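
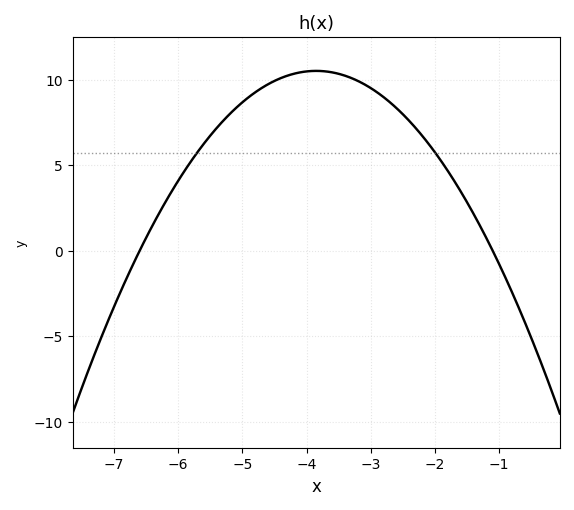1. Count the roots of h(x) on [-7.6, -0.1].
2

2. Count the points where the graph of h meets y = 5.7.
2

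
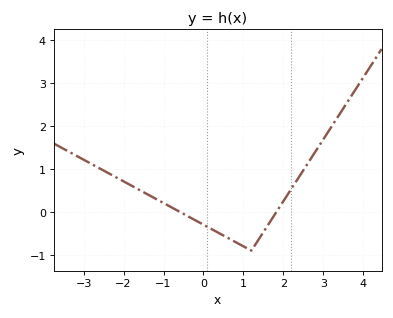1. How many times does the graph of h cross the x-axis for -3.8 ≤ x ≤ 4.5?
2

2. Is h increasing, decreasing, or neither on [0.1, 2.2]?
neither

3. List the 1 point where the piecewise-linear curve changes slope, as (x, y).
(1.2, -0.9)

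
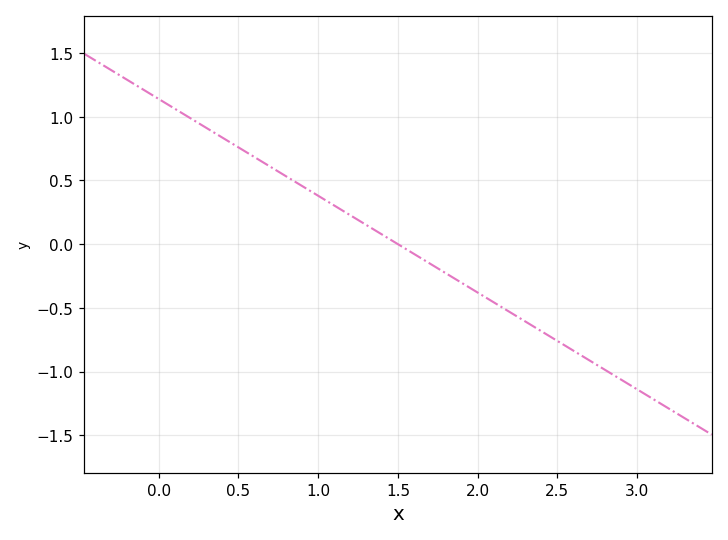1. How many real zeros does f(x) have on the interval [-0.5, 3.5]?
1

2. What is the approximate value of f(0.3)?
0.912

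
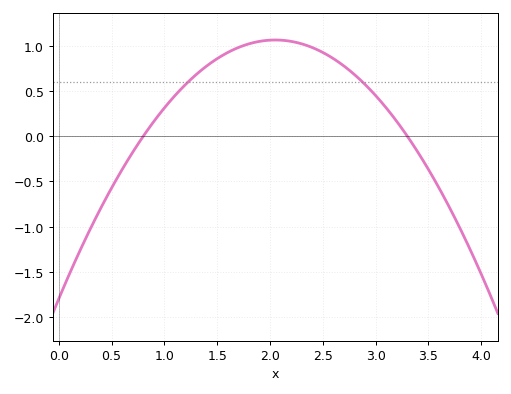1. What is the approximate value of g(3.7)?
-0.8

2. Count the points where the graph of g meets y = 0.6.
2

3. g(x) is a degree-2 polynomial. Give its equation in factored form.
y = -0.68(x - 0.8)(x - 3.3)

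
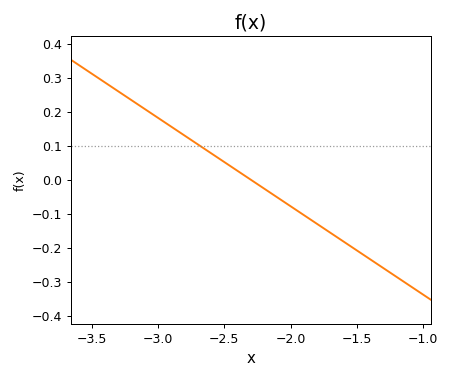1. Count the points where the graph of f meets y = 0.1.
1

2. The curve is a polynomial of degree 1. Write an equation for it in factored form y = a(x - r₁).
y = -0.26(x + 2.3)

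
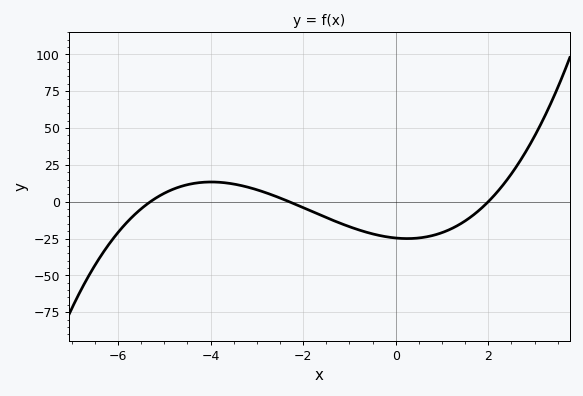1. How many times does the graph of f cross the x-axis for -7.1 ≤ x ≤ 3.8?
3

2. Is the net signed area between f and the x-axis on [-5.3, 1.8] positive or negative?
negative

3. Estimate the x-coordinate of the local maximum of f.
-4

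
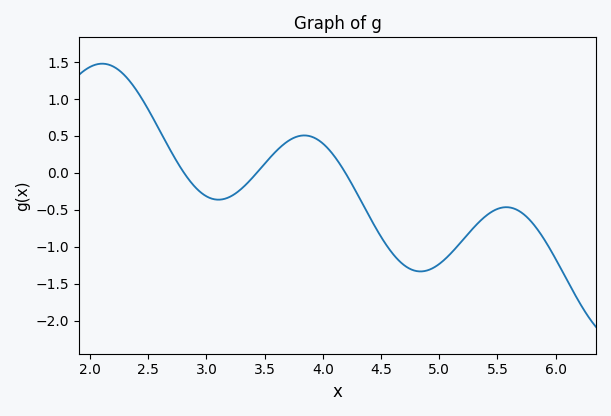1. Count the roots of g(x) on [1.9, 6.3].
3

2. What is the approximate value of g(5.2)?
-0.9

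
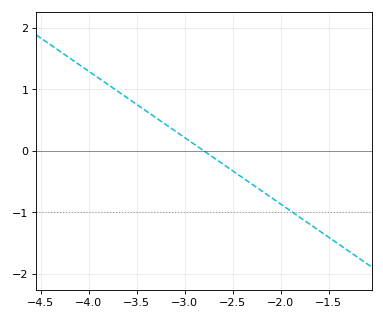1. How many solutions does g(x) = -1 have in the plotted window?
1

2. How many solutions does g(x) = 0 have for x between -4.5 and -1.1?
1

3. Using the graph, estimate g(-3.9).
1.19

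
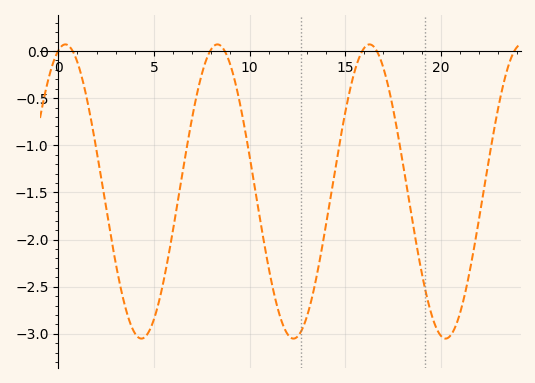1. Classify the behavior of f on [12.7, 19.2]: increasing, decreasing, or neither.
neither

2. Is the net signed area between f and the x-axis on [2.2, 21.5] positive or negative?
negative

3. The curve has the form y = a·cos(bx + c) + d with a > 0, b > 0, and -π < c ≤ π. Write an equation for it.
y = 1.56cos(0.79x - 0.29) - 1.49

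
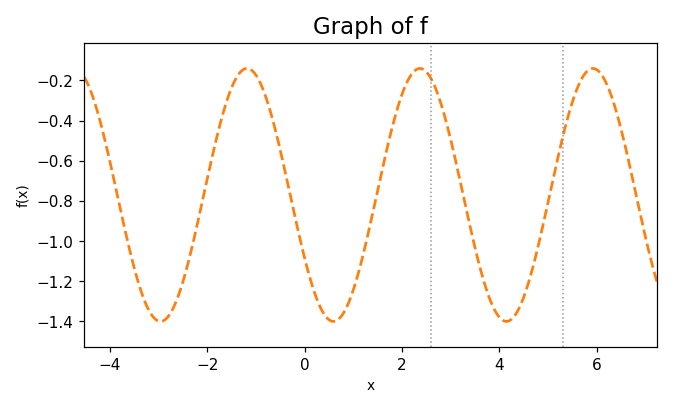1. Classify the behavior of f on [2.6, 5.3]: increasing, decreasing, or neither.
neither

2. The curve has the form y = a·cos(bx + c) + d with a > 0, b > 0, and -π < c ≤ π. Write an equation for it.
y = 0.63cos(1.8x + 2.1) - 0.77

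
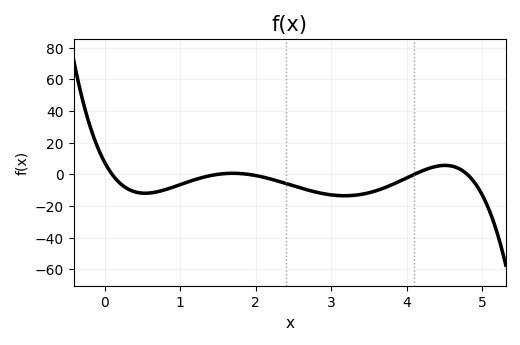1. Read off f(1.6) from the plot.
0.493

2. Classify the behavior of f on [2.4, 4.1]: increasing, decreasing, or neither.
neither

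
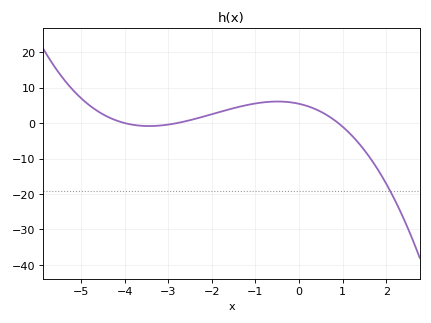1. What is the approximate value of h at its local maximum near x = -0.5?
6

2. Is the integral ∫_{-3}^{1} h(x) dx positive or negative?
positive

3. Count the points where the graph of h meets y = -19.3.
1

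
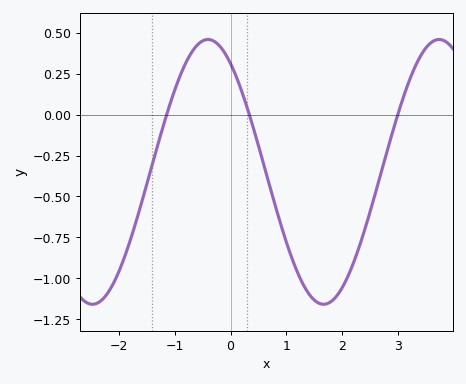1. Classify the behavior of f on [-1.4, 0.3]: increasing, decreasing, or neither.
neither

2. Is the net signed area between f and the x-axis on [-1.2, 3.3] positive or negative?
negative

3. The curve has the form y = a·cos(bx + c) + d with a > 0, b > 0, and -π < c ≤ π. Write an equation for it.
y = 0.81cos(1.52x + 0.612) - 0.35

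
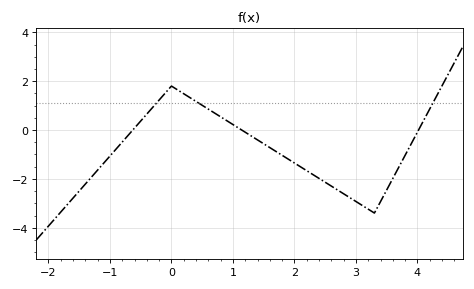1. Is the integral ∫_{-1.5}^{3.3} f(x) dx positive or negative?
negative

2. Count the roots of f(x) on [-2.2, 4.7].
3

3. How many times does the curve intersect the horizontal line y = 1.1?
3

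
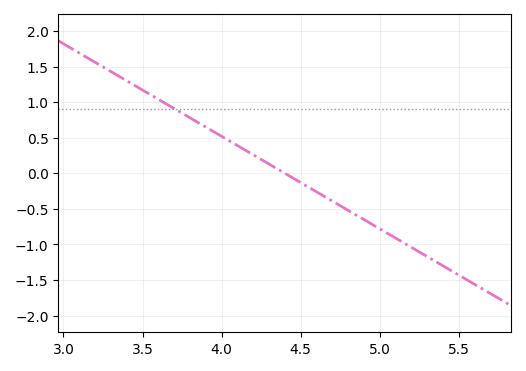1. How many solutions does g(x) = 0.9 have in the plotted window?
1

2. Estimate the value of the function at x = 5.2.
-1.05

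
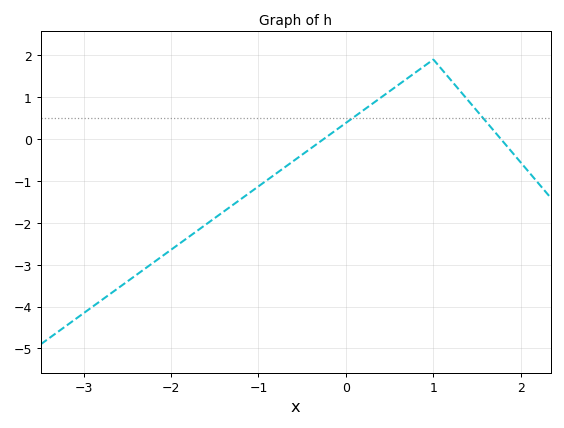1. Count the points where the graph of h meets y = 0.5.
2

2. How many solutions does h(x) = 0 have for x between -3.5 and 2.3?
2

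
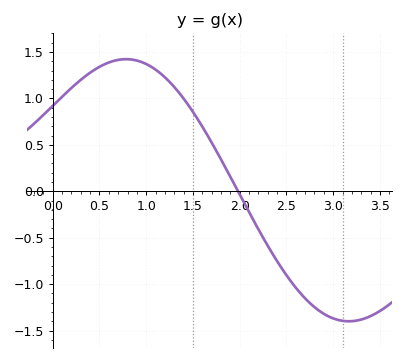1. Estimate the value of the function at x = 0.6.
1.39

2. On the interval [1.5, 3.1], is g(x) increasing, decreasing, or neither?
decreasing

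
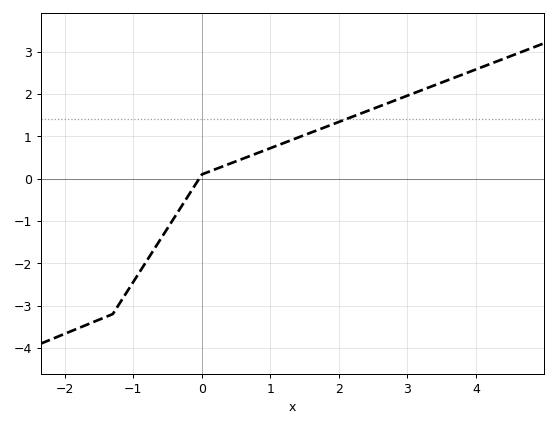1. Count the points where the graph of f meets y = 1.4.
1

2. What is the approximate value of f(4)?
2.6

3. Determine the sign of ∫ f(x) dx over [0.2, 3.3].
positive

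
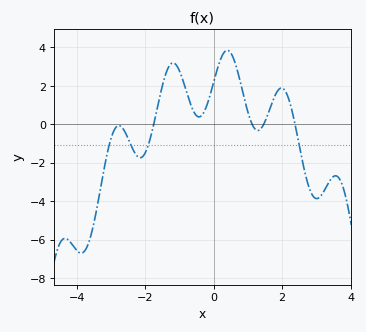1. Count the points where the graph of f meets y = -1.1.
4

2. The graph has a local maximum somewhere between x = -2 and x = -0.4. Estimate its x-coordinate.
-1.19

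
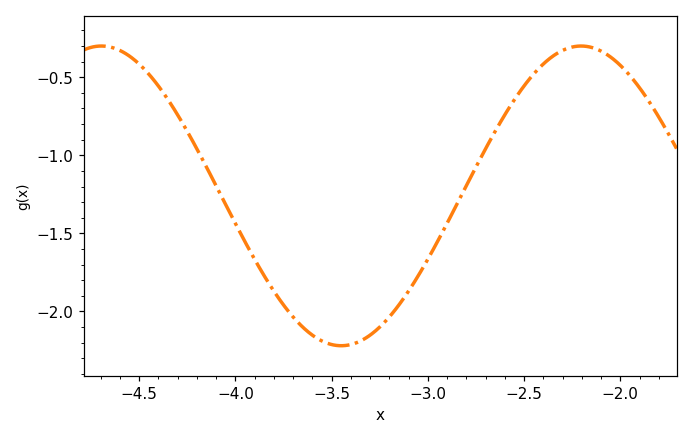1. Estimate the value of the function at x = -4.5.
-0.416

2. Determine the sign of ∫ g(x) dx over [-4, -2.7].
negative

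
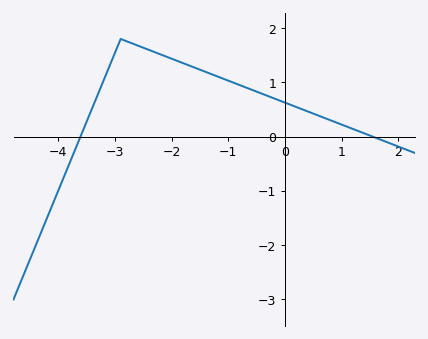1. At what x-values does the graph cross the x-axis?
-3.61, 1.55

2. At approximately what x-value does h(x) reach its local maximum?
-2.9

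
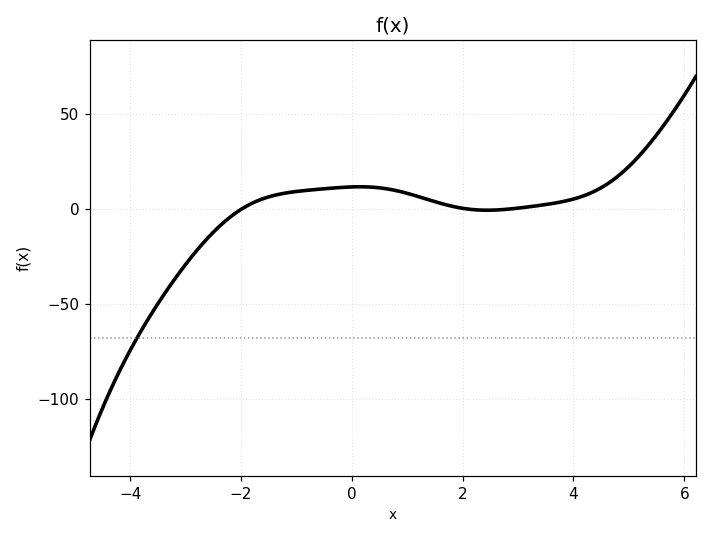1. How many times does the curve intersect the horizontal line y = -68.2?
1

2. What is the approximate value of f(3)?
0.273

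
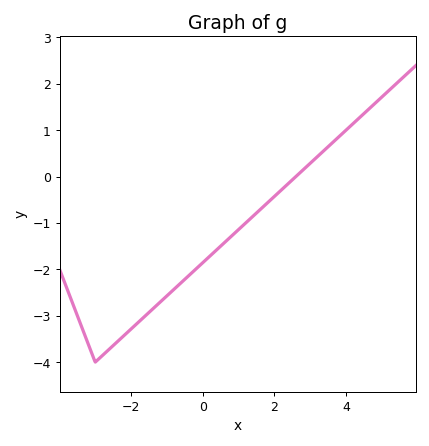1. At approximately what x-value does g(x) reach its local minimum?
-3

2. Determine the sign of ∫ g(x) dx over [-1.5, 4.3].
negative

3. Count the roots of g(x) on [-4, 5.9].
1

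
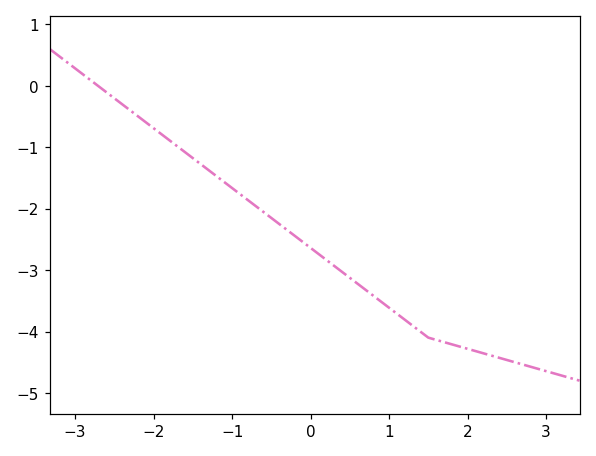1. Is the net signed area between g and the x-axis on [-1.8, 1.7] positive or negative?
negative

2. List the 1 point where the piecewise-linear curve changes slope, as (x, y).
(1.5, -4.1)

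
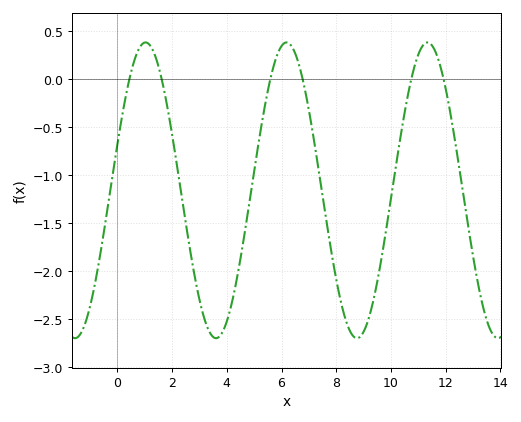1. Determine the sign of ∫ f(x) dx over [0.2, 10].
negative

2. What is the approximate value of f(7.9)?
-1.93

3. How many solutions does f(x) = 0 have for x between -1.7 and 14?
6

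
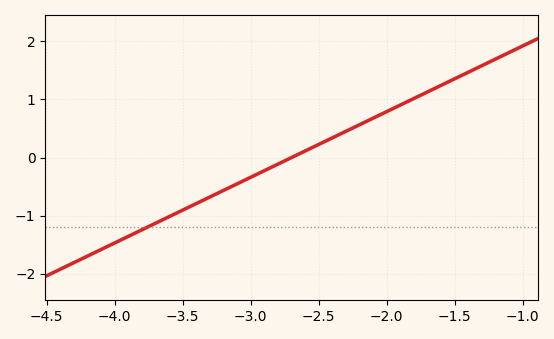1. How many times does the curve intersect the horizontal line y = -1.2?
1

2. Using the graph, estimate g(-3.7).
-1.1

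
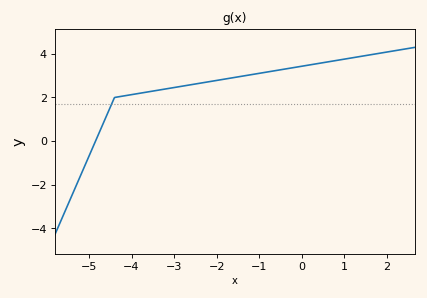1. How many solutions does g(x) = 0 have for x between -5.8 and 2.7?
1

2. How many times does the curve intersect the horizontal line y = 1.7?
1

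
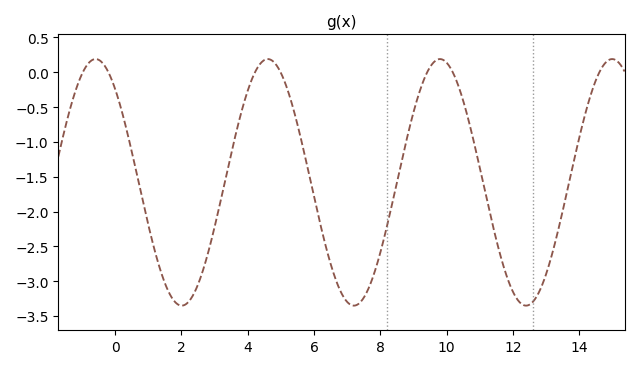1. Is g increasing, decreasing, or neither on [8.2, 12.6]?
neither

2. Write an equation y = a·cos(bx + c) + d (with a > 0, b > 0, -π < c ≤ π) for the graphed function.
y = 1.77cos(1.21x + 0.712) - 1.58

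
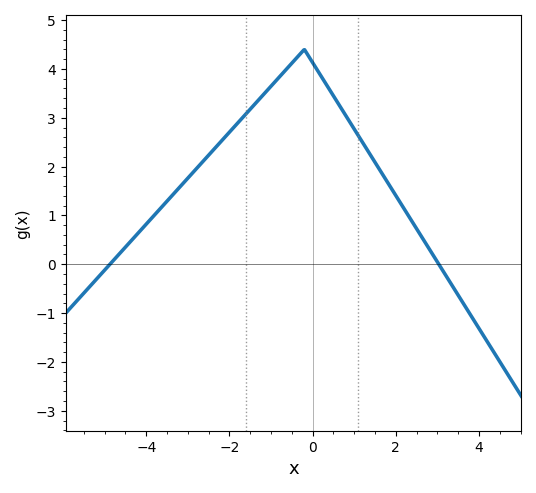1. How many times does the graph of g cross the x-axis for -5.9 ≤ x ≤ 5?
2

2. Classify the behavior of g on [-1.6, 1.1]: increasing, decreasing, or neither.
neither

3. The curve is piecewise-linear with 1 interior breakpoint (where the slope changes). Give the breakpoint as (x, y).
(-0.2, 4.4)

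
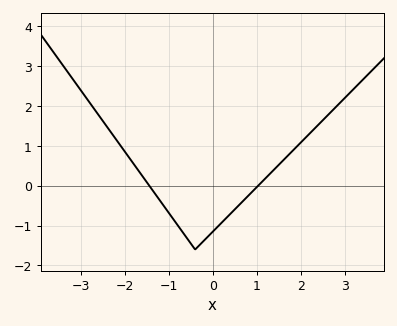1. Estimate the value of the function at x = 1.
-0.035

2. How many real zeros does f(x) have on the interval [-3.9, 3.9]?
2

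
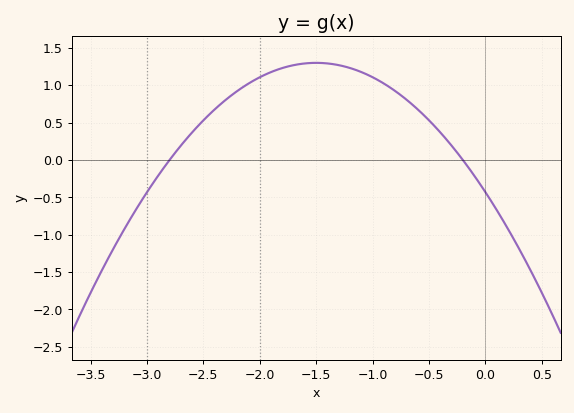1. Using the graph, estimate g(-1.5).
1.3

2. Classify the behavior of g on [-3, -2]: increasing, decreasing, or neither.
increasing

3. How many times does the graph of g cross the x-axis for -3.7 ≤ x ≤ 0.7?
2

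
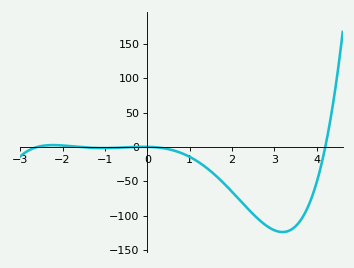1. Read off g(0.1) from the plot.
0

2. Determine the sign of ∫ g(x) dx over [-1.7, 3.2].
negative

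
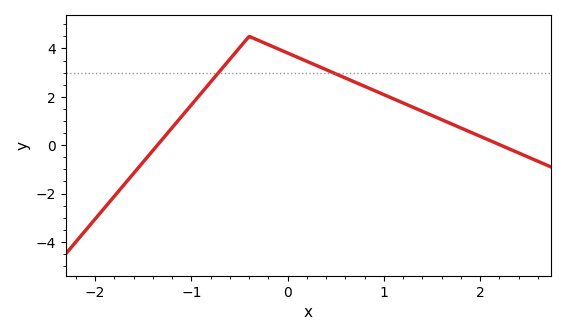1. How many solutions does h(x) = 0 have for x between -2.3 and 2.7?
2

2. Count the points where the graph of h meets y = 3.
2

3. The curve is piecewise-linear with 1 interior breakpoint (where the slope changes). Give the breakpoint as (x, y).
(-0.4, 4.5)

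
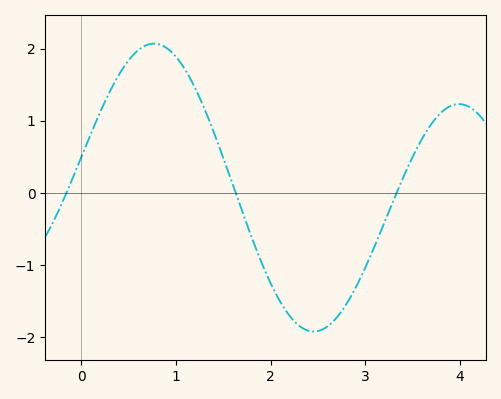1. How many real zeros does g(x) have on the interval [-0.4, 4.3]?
3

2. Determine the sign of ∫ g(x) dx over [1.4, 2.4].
negative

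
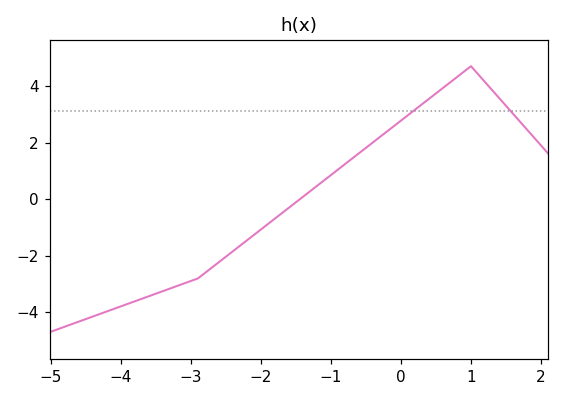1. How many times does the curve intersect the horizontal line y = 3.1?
2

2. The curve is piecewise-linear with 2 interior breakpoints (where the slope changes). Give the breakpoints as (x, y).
(-2.9, -2.8); (1, 4.7)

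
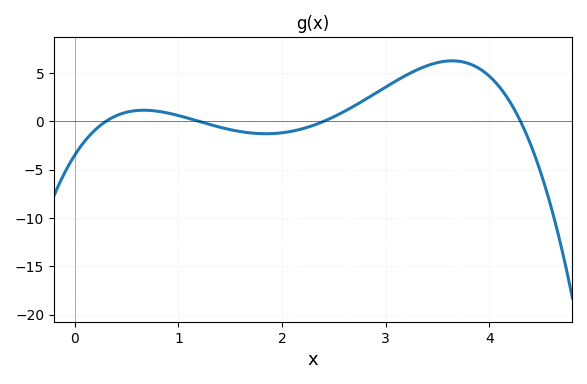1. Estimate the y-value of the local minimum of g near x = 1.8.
-1.5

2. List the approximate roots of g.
0.3, 1.2, 2.4, 4.3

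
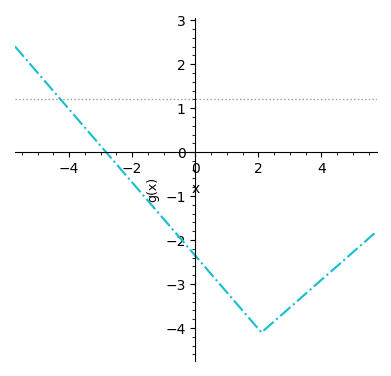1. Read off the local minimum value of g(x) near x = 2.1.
-4.1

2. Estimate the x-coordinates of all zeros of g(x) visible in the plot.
-2.83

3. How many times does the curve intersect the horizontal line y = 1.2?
1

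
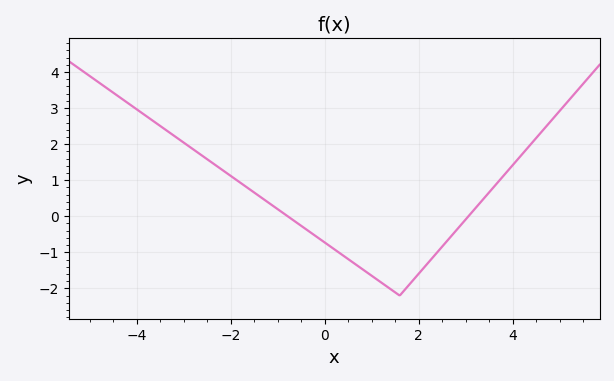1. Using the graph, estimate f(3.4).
0.5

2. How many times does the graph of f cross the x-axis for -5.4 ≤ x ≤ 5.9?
2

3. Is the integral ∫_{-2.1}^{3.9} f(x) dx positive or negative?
negative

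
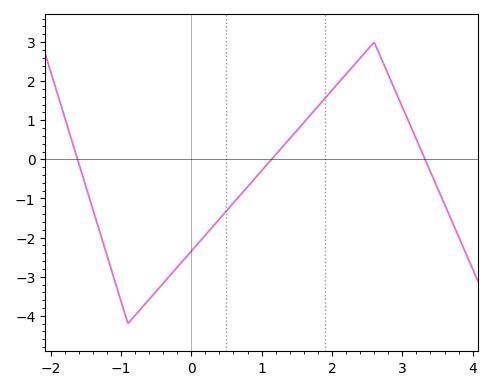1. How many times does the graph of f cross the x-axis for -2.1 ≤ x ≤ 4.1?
3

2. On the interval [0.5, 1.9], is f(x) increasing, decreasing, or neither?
increasing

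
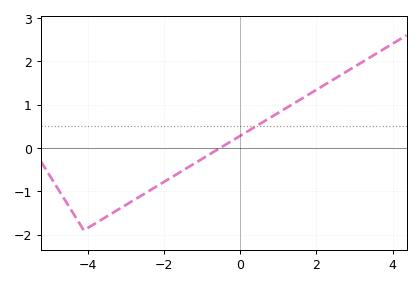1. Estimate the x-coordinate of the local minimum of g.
-4.1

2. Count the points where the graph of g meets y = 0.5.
1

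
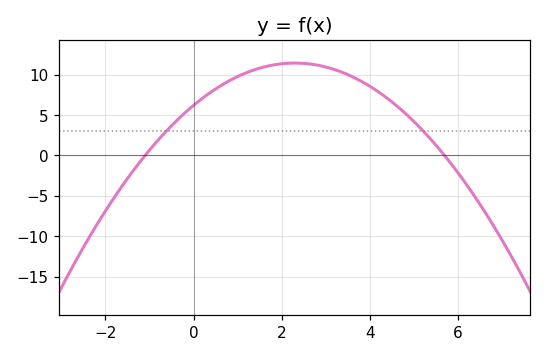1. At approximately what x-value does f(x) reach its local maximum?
2.3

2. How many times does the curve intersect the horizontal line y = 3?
2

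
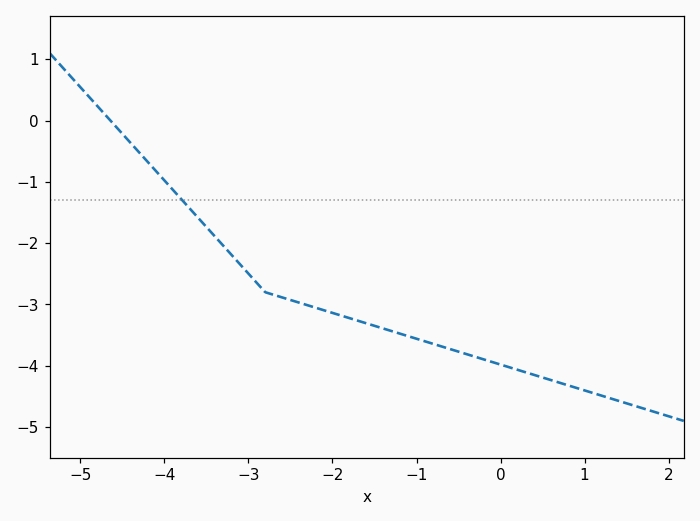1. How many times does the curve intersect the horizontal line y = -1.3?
1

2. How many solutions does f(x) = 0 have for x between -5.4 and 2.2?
1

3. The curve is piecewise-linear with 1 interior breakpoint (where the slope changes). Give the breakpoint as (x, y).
(-2.8, -2.8)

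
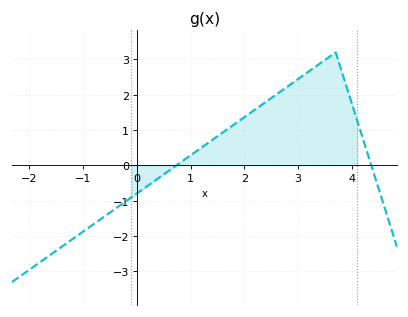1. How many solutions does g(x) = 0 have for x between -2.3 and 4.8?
2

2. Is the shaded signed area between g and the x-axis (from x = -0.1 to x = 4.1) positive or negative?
positive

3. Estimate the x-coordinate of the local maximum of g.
3.7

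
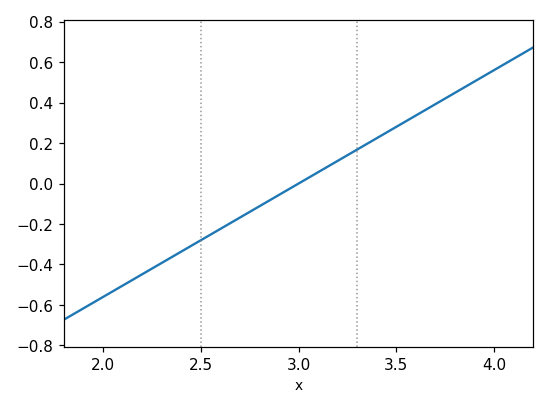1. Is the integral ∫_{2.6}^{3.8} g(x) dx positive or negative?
positive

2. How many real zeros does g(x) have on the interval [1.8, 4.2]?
1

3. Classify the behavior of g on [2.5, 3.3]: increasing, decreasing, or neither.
increasing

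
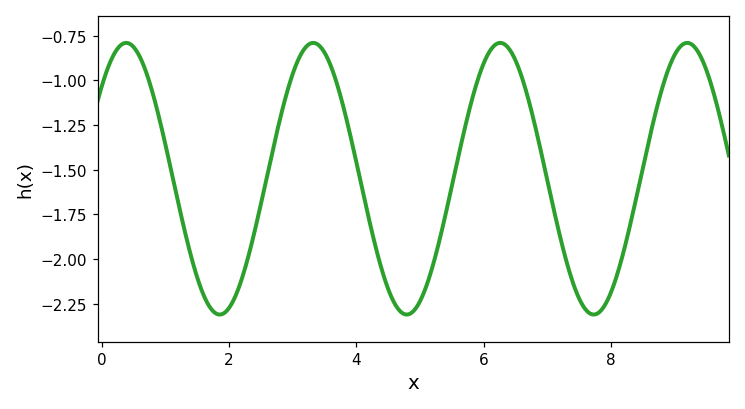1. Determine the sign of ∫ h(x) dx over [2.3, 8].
negative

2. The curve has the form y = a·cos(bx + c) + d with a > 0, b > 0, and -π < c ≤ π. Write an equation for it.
y = 0.76cos(2.14x - 0.83) - 1.55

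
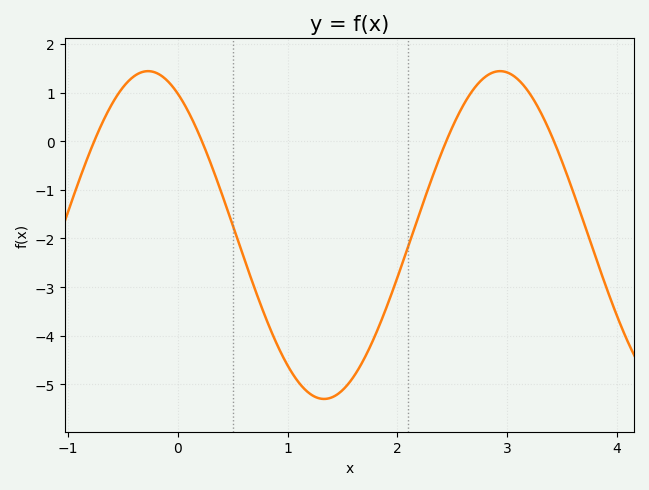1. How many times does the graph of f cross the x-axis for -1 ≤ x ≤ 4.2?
4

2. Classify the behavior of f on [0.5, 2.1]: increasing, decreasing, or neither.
neither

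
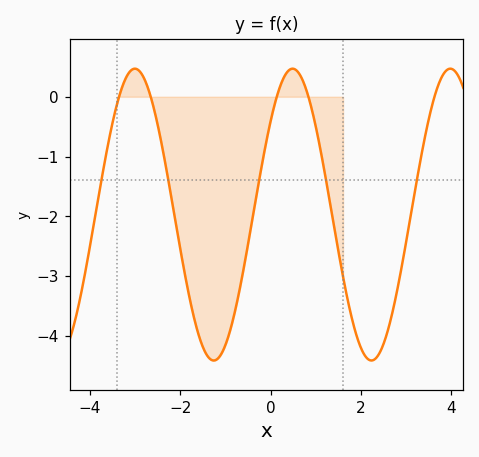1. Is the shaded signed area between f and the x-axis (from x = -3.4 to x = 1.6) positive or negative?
negative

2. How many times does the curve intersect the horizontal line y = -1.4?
5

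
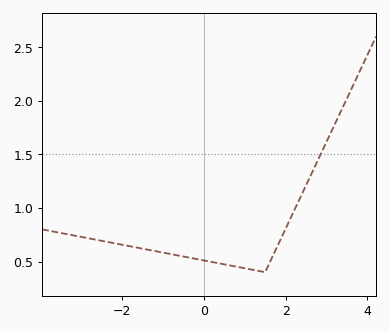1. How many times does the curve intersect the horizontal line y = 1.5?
1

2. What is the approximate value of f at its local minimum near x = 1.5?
0.4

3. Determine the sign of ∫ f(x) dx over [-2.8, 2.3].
positive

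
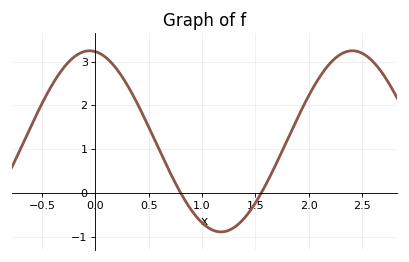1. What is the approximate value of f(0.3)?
2.5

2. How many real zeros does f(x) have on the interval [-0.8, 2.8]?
2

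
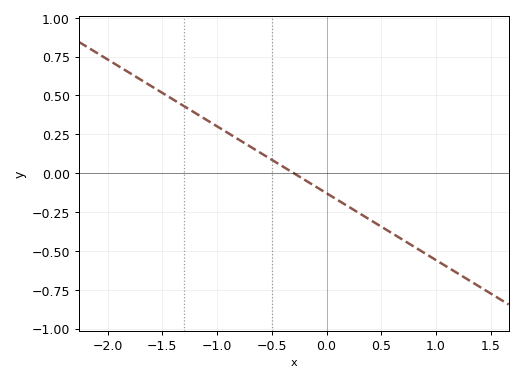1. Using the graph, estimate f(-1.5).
0.516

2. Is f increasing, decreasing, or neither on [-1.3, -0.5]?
decreasing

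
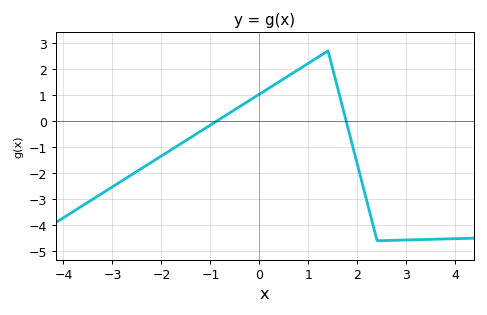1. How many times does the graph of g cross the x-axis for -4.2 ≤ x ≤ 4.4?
2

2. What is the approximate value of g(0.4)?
1.51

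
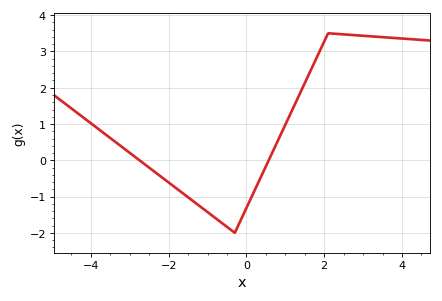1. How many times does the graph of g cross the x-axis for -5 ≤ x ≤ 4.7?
2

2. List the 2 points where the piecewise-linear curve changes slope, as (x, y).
(-0.3, -2); (2.1, 3.5)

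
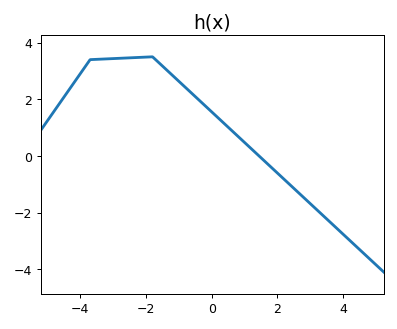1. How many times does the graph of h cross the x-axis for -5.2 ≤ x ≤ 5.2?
1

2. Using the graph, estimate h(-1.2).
2.85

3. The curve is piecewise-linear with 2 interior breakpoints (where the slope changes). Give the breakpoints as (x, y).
(-3.7, 3.4); (-1.8, 3.5)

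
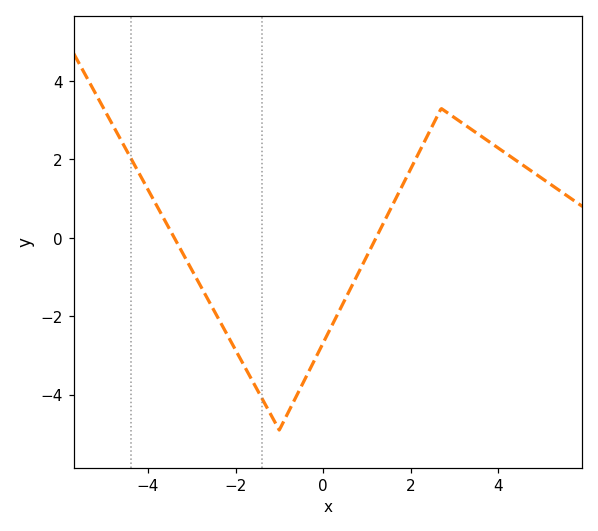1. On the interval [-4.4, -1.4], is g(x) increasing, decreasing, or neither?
decreasing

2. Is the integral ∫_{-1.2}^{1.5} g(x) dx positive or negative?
negative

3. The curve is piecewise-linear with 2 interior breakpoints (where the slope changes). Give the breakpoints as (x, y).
(-1, -4.9); (2.7, 3.3)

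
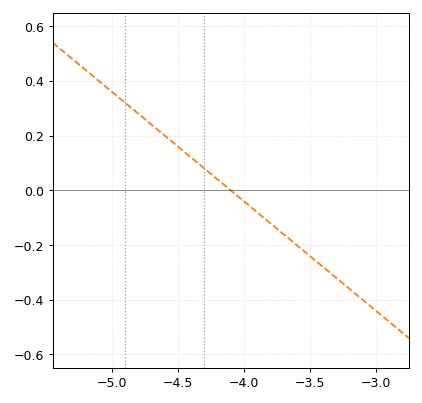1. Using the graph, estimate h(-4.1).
0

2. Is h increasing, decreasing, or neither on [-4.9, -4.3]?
decreasing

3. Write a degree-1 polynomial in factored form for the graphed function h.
y = -0.4(x + 4.1)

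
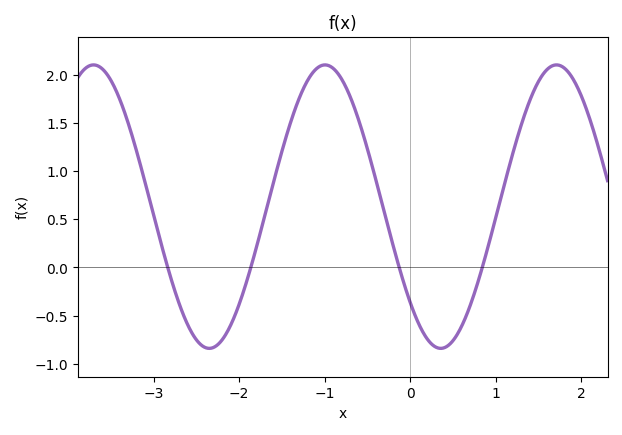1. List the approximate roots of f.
-2.8, -1.9, -0.1, 0.8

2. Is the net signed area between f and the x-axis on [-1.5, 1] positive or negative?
positive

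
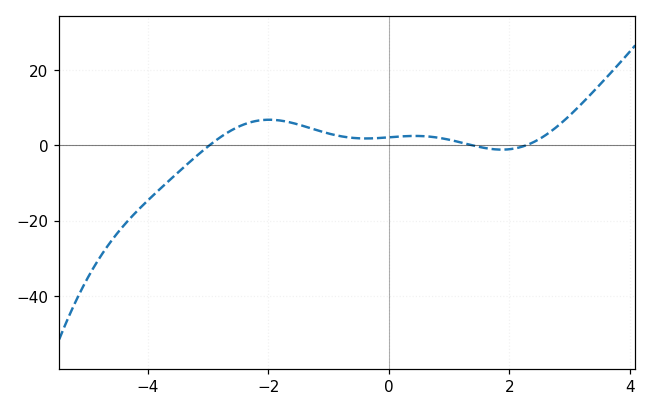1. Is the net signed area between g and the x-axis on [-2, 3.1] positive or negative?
positive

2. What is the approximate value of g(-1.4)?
6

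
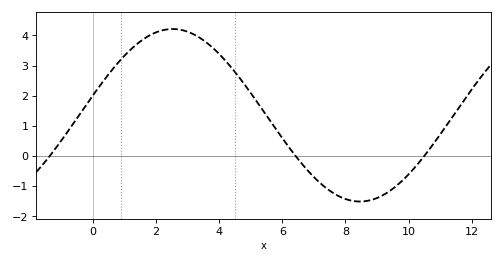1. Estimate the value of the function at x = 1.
3.3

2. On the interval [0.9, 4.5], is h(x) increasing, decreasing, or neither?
neither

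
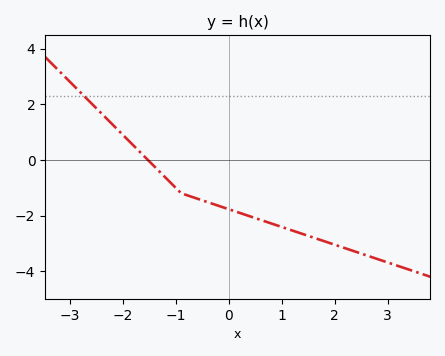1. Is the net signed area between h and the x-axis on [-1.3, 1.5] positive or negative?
negative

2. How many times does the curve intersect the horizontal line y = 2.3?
1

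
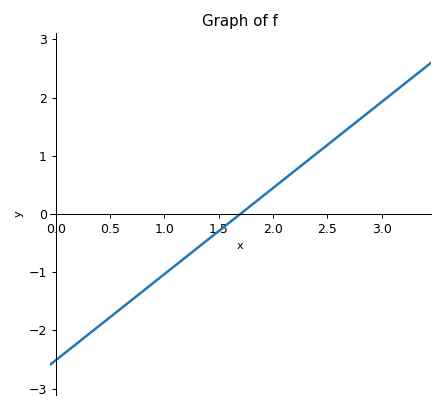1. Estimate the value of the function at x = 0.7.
-1.5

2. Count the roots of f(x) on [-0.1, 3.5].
1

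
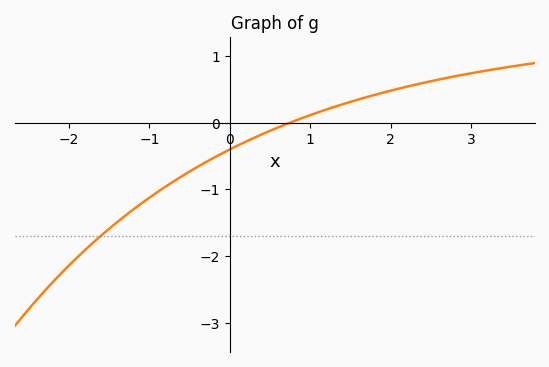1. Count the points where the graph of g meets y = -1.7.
1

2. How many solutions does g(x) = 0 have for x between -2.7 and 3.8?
1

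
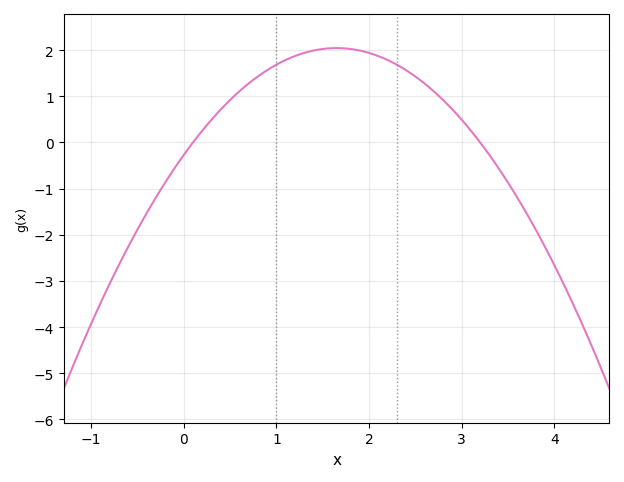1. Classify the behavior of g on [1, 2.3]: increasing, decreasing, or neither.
neither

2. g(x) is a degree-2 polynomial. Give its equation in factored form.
y = -0.85(x - 0.1)(x - 3.2)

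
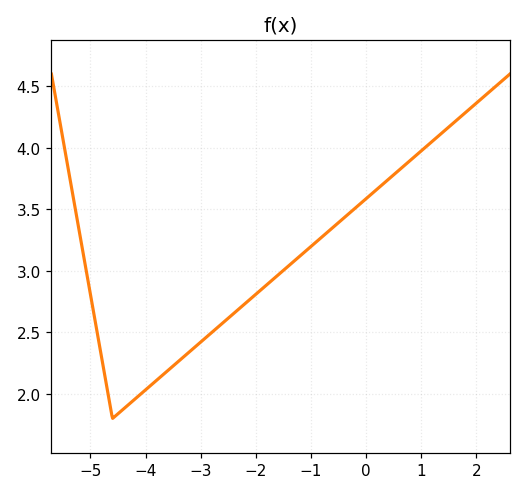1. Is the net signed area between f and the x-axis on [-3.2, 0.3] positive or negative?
positive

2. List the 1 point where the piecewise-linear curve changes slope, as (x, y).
(-4.6, 1.8)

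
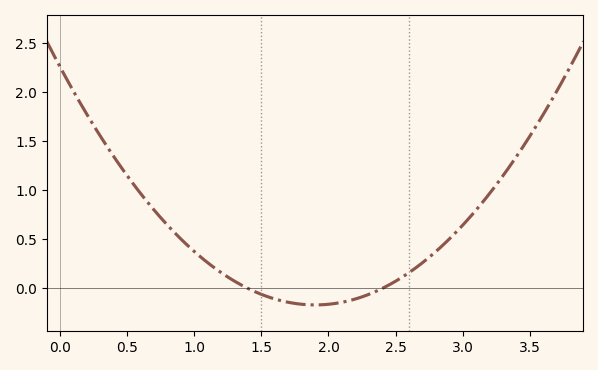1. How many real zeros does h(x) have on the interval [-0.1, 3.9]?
2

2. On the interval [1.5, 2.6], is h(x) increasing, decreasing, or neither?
neither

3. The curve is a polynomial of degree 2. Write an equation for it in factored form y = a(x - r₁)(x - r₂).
y = 0.67(x - 1.4)(x - 2.4)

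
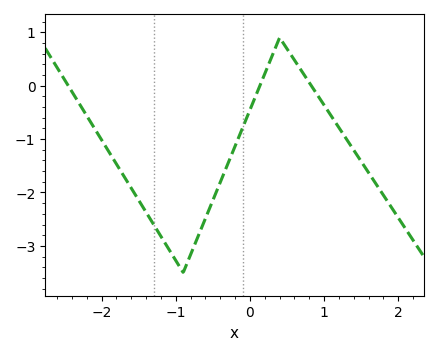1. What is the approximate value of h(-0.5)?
-2.15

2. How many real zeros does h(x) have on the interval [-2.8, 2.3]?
3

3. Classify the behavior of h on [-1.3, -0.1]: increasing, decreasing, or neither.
neither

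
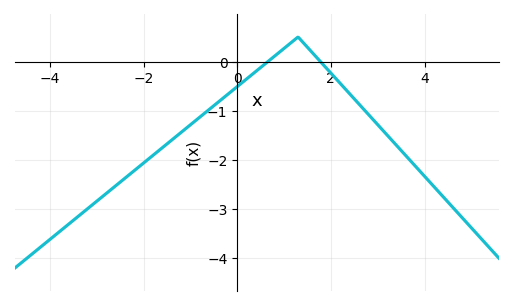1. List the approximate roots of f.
0.657, 1.78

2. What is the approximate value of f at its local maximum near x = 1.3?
0.5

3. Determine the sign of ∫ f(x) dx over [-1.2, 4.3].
negative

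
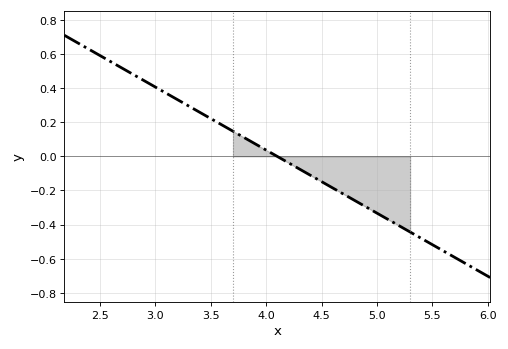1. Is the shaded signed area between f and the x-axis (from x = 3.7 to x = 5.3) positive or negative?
negative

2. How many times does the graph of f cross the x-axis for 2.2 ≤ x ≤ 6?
1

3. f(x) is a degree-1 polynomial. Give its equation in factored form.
y = -0.37(x - 4.1)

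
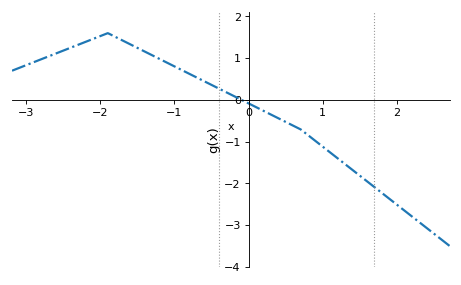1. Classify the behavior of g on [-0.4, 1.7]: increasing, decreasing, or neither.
decreasing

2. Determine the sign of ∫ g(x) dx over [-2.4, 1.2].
positive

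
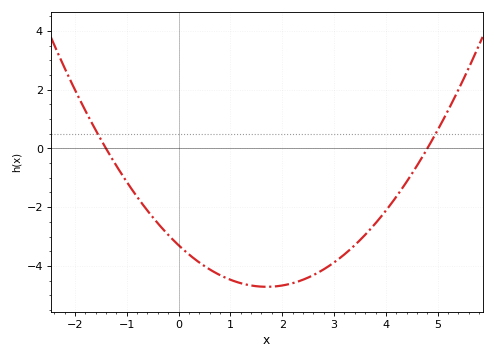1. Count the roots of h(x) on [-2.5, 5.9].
2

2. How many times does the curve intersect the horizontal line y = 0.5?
2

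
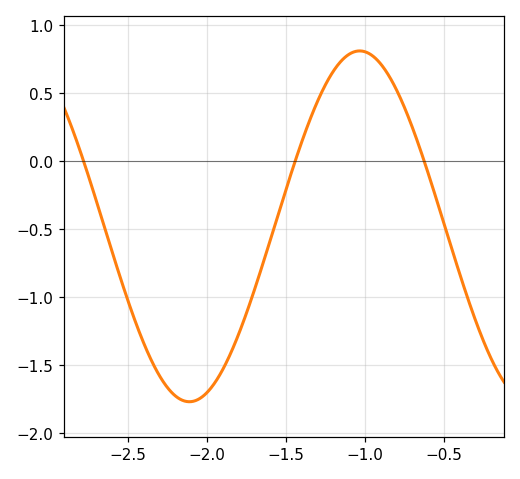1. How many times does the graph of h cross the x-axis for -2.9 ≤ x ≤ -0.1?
3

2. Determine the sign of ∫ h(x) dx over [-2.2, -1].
negative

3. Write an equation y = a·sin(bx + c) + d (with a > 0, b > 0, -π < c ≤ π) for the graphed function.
y = 1.29sin(2.91x - 1.71) - 0.48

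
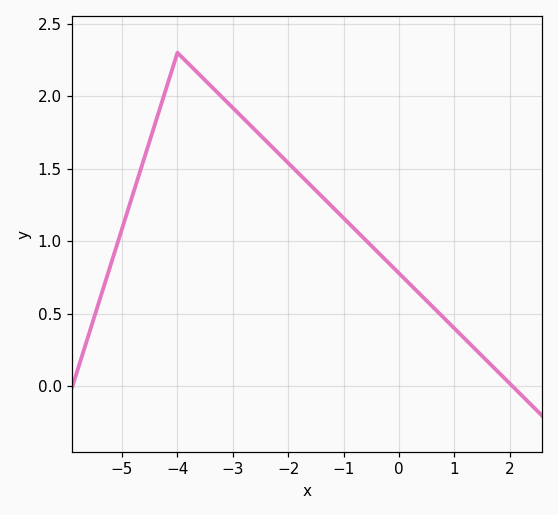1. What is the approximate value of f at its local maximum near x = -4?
2.3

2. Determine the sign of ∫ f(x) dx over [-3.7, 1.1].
positive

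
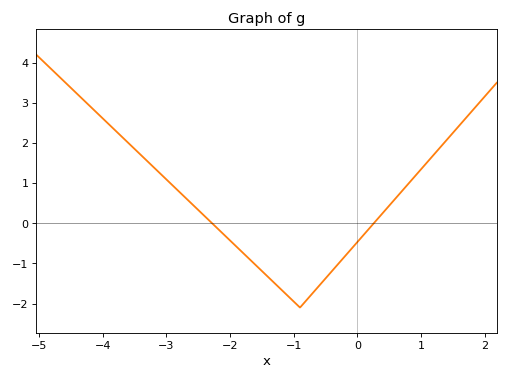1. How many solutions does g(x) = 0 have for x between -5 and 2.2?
2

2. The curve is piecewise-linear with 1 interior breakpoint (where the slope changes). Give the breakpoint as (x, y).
(-0.9, -2.1)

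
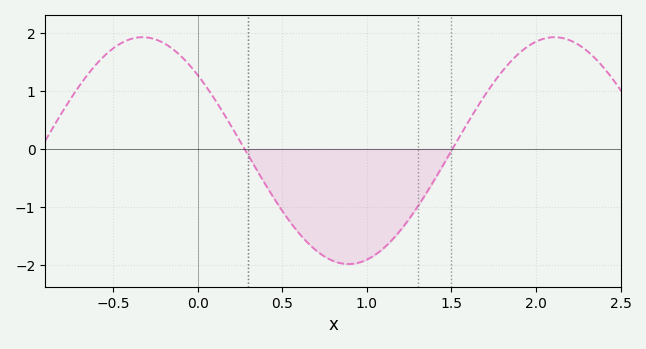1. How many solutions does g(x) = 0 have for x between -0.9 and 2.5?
2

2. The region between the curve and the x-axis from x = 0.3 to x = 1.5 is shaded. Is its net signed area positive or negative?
negative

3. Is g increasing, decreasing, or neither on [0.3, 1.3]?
neither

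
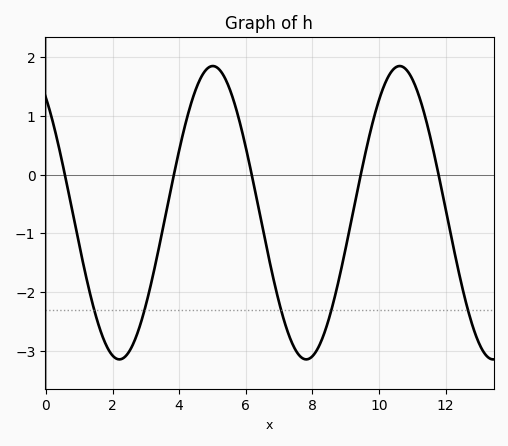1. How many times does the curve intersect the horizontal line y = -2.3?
5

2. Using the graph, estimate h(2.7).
-2.78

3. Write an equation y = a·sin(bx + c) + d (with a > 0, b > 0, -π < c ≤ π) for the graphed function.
y = 2.5sin(1.12x + 2.24) - 0.65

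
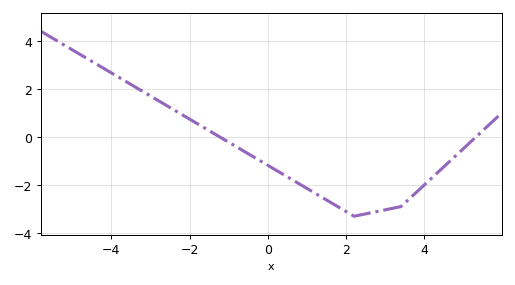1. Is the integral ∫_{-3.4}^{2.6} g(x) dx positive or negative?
negative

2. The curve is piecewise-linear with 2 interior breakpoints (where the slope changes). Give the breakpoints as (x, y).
(2.2, -3.3); (3.4, -2.9)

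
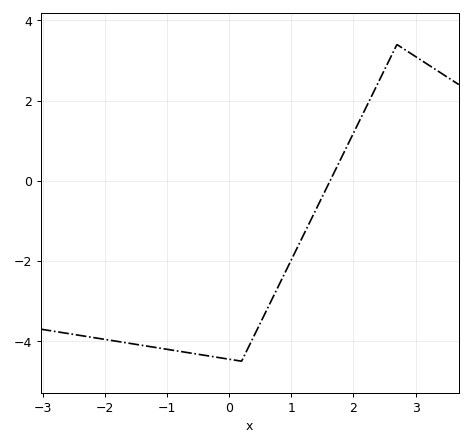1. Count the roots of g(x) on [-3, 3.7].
1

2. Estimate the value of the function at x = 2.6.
3.08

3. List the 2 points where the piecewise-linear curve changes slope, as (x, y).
(0.2, -4.5); (2.7, 3.4)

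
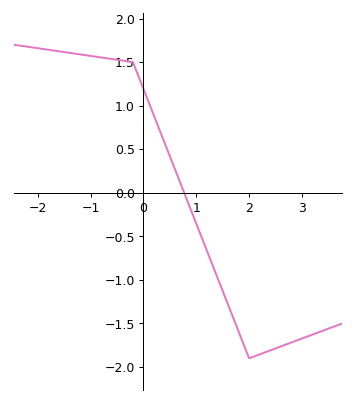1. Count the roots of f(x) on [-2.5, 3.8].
1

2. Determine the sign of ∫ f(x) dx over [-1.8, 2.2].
positive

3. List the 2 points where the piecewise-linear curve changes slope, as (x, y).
(-0.2, 1.5); (2, -1.9)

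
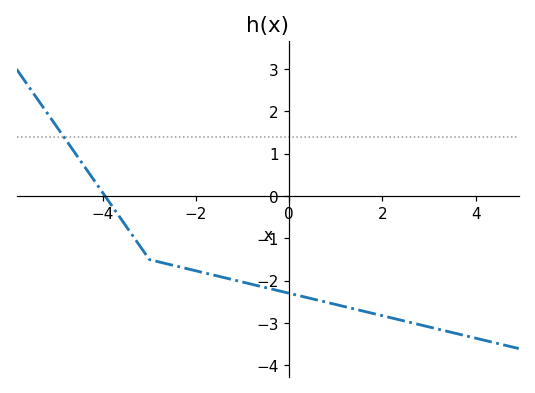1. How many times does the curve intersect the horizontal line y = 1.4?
1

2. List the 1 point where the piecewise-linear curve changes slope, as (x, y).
(-3, -1.5)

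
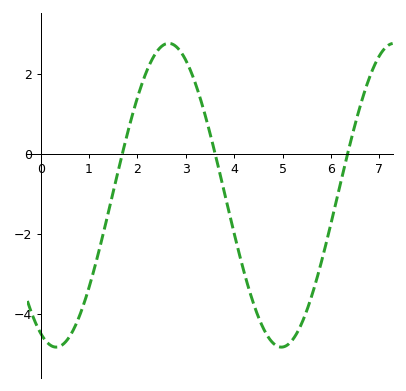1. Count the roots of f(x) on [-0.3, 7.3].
3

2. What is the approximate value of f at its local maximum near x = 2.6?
2.76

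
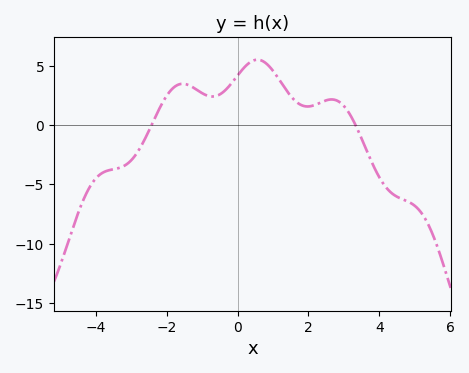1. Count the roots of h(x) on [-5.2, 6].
2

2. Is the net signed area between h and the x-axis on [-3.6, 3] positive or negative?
positive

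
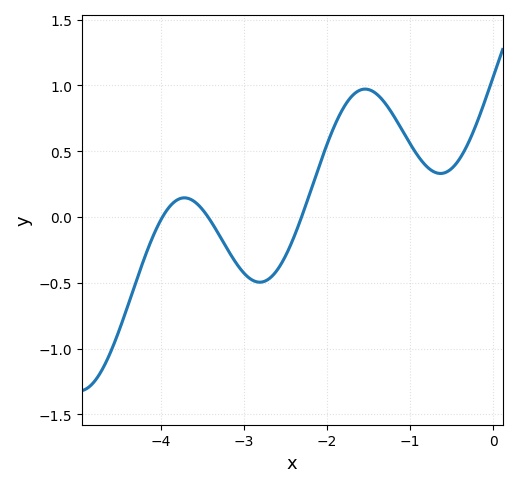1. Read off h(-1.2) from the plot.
0.772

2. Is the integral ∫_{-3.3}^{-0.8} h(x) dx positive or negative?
positive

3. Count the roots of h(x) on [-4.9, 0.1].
3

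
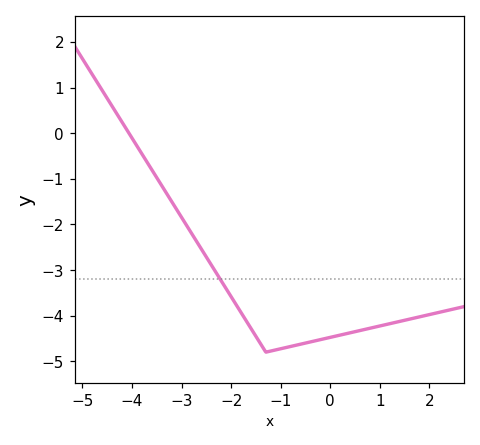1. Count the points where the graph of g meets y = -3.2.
1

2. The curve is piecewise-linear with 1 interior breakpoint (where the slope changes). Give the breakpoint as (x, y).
(-1.3, -4.8)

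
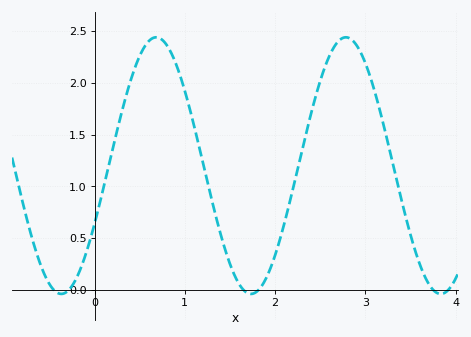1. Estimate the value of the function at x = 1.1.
1.6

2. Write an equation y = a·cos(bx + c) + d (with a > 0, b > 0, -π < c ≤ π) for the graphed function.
y = 1.24cos(3x - 2) + 1.2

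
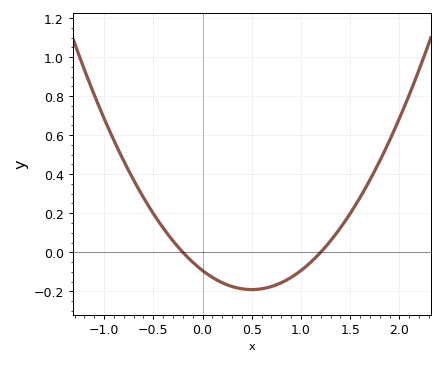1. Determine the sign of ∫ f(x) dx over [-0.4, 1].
negative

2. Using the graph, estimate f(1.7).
0.37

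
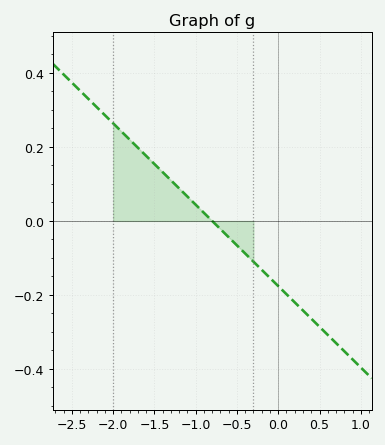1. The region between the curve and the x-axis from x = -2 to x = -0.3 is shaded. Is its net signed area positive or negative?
positive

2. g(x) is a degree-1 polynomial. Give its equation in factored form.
y = -0.22(x + 0.8)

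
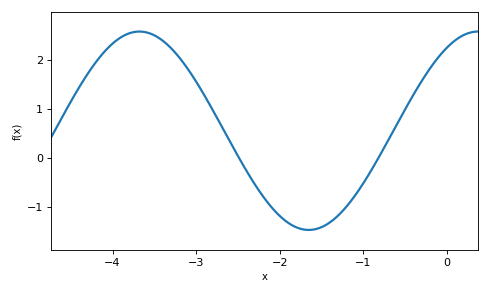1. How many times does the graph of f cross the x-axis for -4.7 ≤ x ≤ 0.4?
2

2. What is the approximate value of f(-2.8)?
1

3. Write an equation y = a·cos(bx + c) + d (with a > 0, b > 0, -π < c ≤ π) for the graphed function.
y = 2.02cos(1.6x - 0.58) + 0.55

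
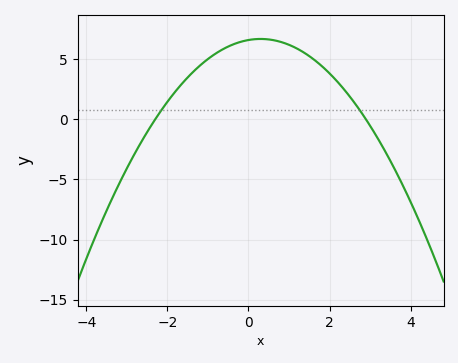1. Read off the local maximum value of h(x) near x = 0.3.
6.69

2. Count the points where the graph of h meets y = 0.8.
2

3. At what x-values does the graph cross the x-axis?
-2.3, 2.9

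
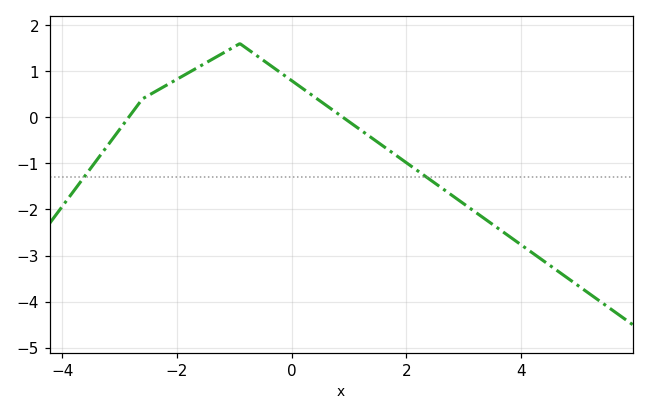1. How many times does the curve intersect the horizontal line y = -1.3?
2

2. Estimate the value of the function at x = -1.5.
1.2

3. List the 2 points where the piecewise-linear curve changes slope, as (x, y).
(-2.6, 0.4); (-0.9, 1.6)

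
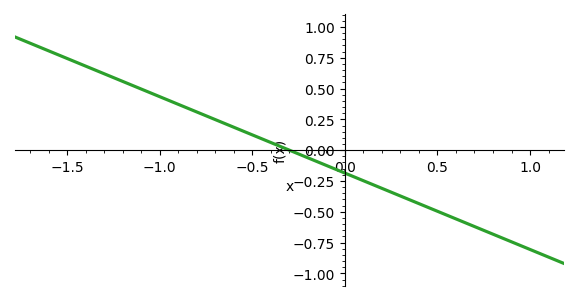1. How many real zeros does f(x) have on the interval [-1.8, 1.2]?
1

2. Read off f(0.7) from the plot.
-0.6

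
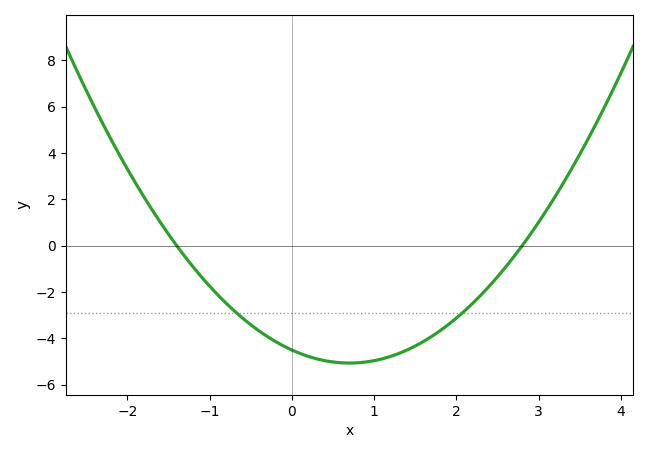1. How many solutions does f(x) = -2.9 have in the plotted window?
2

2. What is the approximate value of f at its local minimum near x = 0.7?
-5.07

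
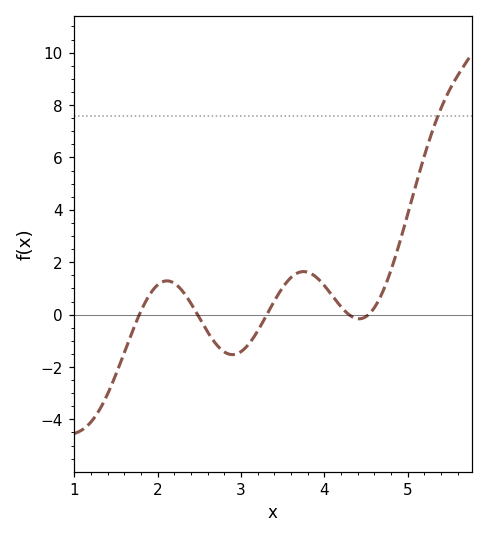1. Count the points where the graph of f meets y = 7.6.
1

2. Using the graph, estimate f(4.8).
1.7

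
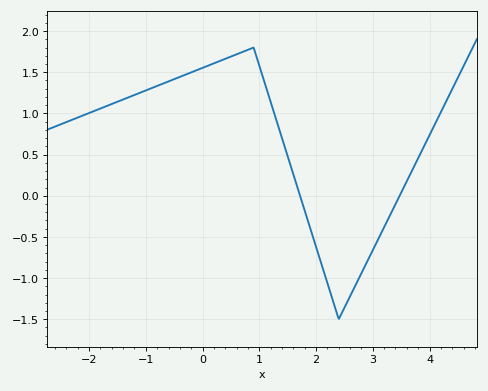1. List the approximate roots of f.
1.72, 3.47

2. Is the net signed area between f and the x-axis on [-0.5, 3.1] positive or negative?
positive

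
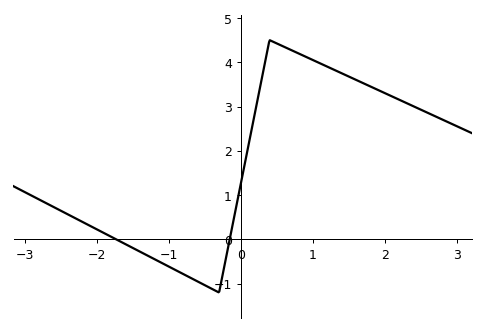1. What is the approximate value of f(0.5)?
4.4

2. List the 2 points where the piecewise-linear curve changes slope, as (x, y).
(-0.3, -1.2); (0.4, 4.5)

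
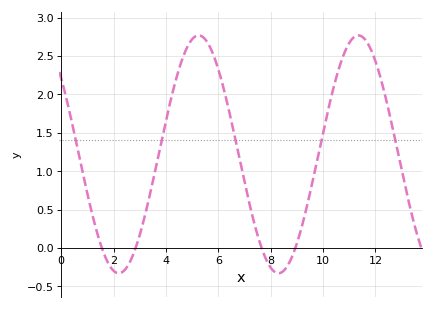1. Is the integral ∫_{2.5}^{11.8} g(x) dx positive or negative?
positive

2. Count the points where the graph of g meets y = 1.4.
5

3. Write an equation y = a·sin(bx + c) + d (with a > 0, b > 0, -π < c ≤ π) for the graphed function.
y = 1.55sin(1.03x + 2.45) + 1.22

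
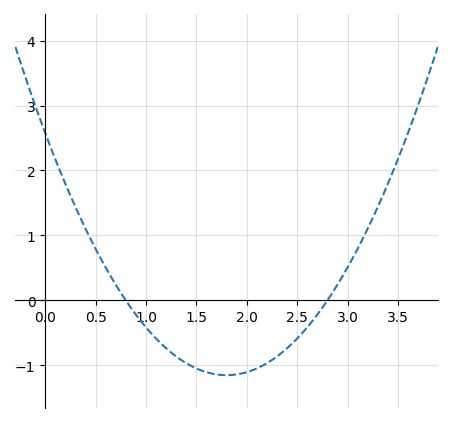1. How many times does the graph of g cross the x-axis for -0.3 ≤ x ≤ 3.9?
2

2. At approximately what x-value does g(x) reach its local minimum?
1.8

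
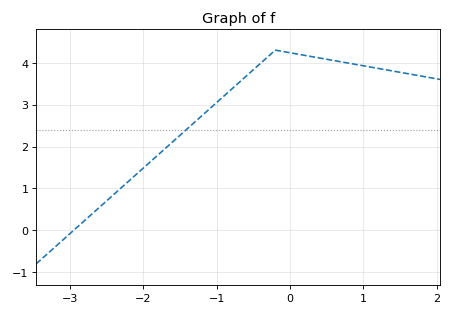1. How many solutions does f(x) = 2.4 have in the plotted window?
1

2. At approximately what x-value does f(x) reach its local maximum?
-0.198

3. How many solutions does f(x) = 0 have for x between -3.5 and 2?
1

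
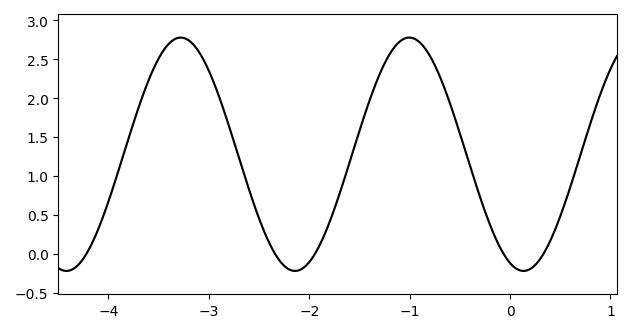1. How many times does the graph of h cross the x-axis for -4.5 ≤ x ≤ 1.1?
5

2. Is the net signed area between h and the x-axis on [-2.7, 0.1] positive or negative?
positive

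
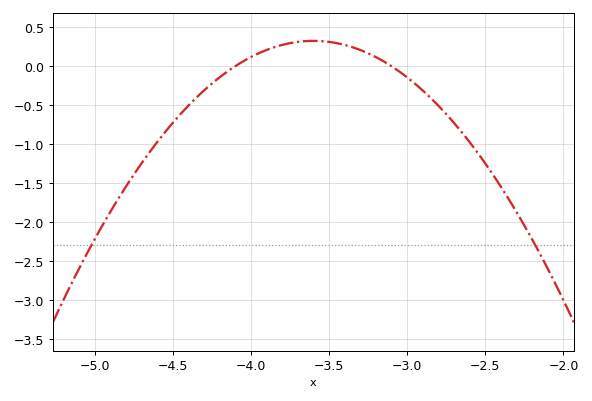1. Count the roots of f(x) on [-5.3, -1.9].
2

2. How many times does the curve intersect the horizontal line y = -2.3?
2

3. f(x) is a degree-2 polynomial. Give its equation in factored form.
y = -1.3(x + 4.1)(x + 3.1)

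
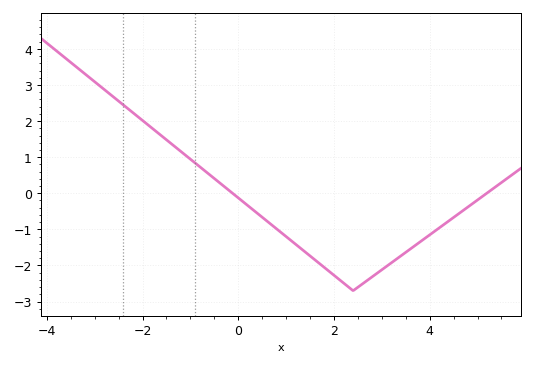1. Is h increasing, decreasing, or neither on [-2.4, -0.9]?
decreasing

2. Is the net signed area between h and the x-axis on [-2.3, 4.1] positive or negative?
negative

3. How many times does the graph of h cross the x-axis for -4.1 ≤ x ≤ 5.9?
2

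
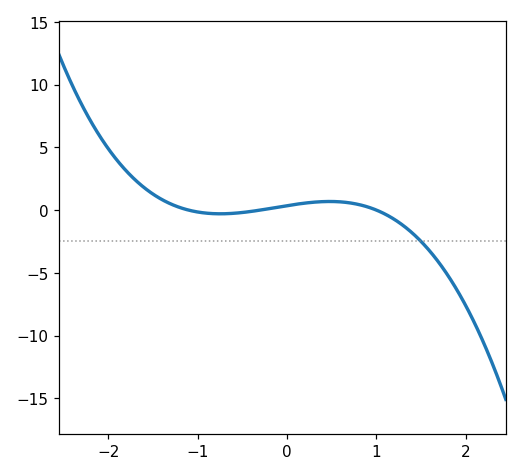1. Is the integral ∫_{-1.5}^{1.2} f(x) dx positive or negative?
positive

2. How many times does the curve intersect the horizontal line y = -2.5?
1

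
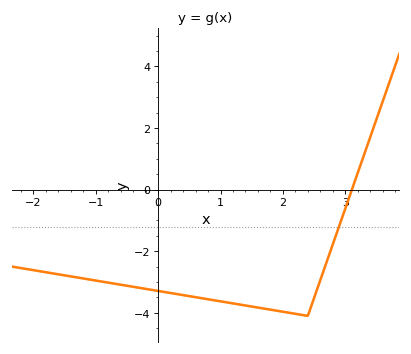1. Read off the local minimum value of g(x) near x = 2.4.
-4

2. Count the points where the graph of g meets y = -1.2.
1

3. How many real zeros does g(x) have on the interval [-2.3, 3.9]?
1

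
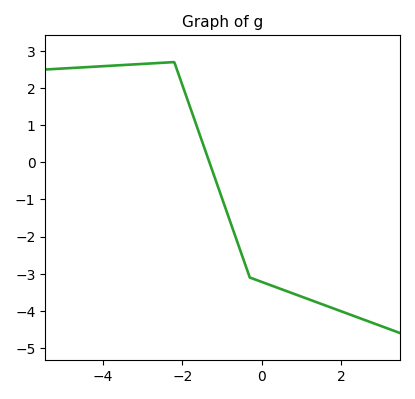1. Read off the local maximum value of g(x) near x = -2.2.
2.7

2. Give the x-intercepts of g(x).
-1.4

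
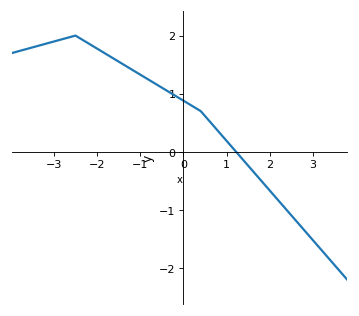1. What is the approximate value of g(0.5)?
0.614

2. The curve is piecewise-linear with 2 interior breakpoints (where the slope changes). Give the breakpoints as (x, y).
(-2.5, 2); (0.4, 0.7)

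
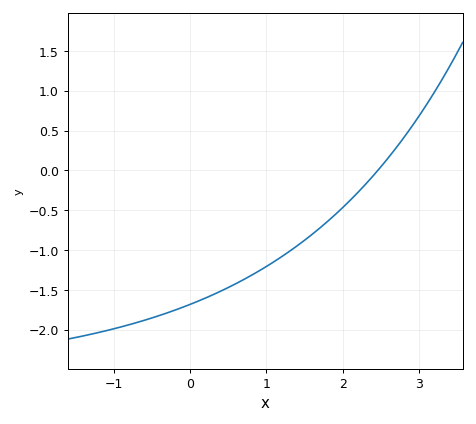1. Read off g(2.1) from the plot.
-0.373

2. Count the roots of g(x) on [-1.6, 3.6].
1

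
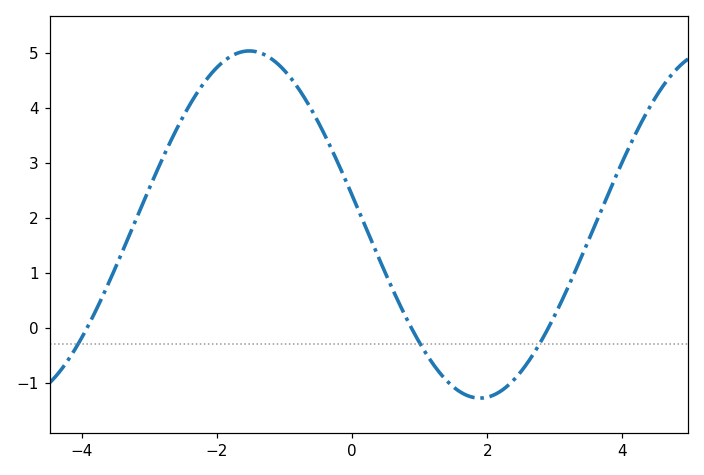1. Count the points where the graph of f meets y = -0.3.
3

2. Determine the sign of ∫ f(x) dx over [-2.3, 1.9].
positive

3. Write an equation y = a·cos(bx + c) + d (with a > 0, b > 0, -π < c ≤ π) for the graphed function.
y = 3.16cos(0.92x + 1.4) + 1.88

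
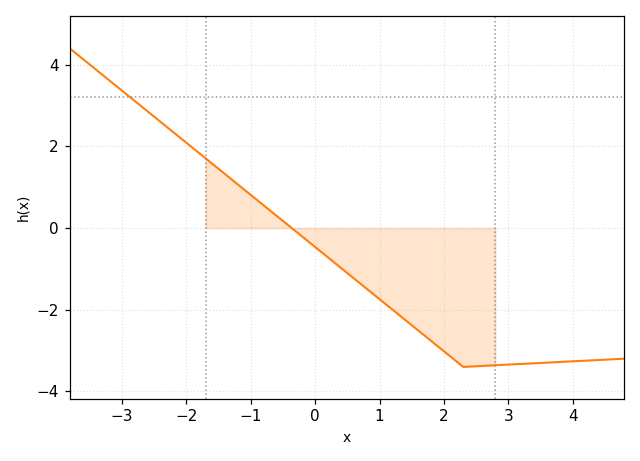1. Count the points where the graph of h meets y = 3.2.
1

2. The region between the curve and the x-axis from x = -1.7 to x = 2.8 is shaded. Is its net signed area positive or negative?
negative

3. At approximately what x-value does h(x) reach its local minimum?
2.3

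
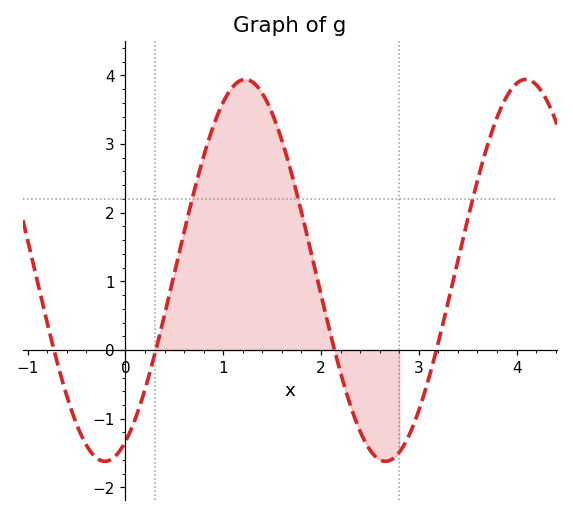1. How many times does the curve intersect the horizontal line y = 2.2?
3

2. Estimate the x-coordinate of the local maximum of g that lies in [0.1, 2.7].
1.2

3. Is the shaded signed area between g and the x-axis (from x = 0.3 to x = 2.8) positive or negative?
positive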